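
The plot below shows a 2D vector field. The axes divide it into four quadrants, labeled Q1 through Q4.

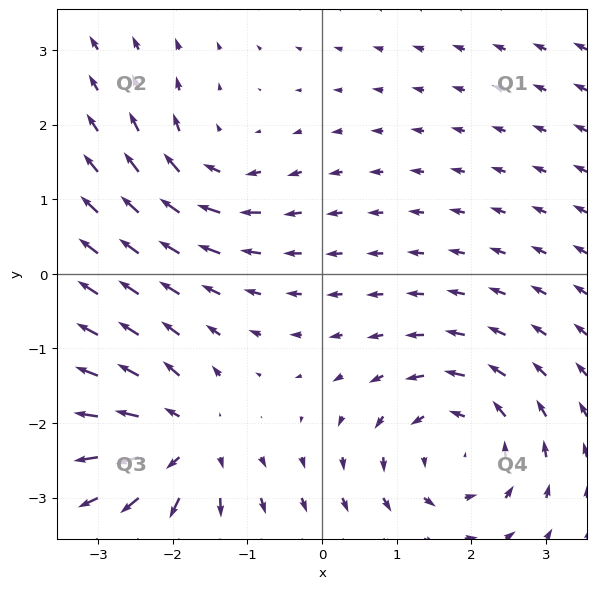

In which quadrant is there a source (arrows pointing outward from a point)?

Q3

The source sits at approximately (-1.8, -2.2), which lies in quadrant Q3. The divergence there is about +5, positive as expected for a source.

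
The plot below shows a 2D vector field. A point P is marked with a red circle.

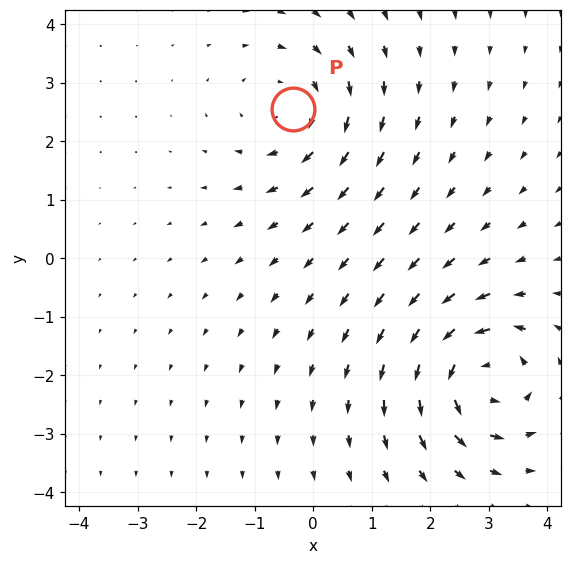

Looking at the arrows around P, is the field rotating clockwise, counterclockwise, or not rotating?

clockwise

Near P at (-0.3, 2.6) the arrows circulate clockwise. The curl (z-component) there is about -3; negative curl means clockwise rotation.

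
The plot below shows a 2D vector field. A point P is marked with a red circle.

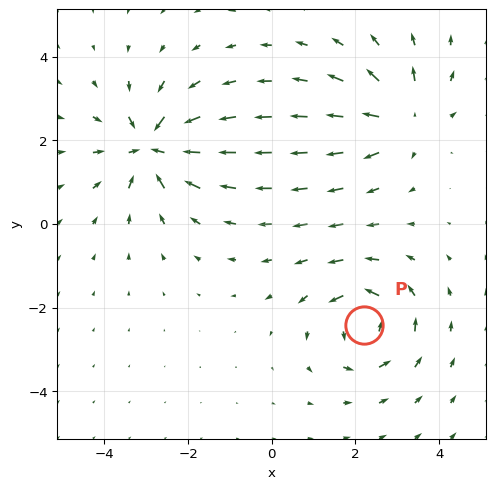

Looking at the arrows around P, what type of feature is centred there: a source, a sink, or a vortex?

At P (2.2, -2.4) the arrows circulate counterclockwise. Divergence ≈0, curl about +5 — near-zero divergence with nonzero curl is a vortex.

vortex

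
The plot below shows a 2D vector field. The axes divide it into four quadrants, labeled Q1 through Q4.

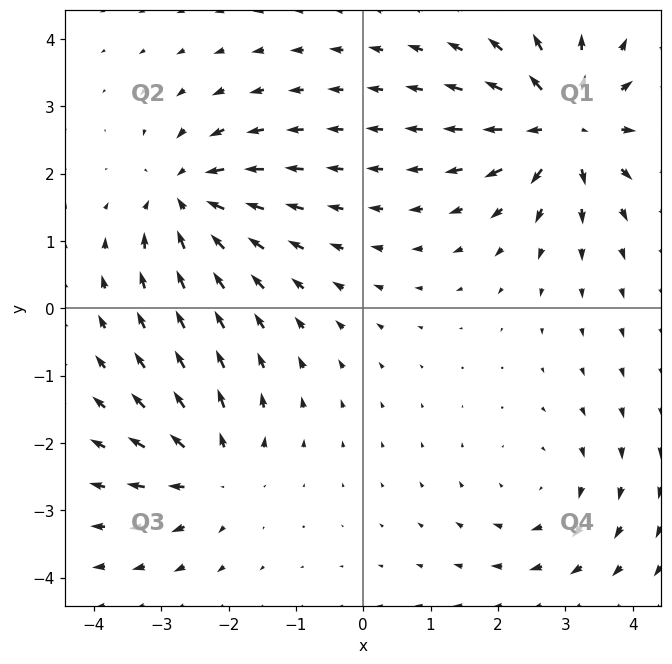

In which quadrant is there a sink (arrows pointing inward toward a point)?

Q2

The sink sits at approximately (-2.6, 1.7), which lies in quadrant Q2. The divergence there is about -6, negative as expected for a sink.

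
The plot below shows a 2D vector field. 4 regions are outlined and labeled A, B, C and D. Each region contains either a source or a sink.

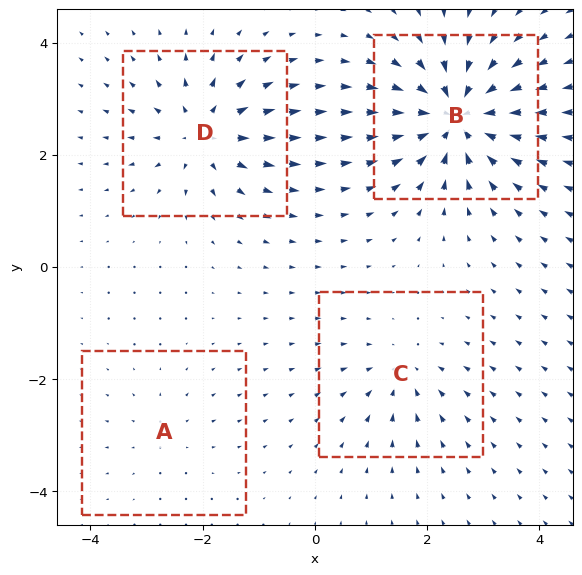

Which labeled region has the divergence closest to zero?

A

Divergence at each region's feature centre — A: about +2, B: about -9, C: about -4, D: about +6. Region A is closest to zero.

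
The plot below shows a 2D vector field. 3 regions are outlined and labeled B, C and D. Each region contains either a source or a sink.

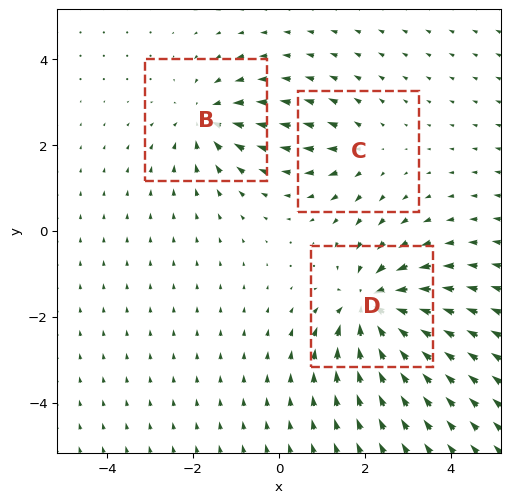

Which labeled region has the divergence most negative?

Divergence at each region's feature centre — B: about -4, C: about +2, D: about -5. Region D is most negative.

D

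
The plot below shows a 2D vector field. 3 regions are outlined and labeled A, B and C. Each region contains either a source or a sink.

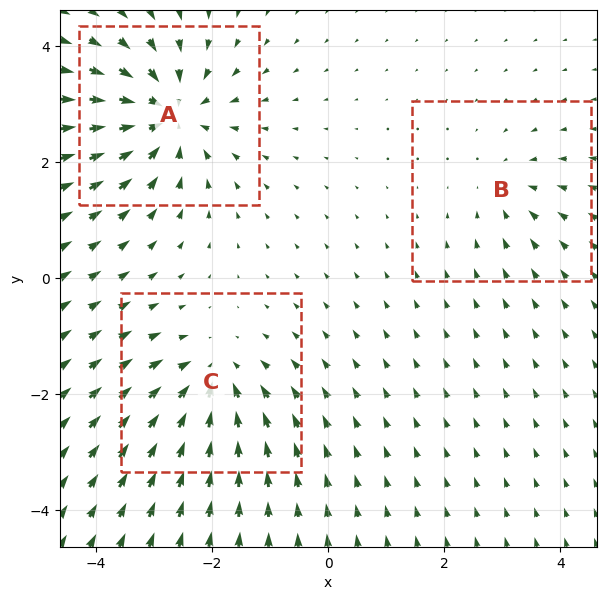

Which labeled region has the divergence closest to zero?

Divergence at each region's feature centre — A: about -5, B: about -2, C: about -4. Region B is closest to zero.

B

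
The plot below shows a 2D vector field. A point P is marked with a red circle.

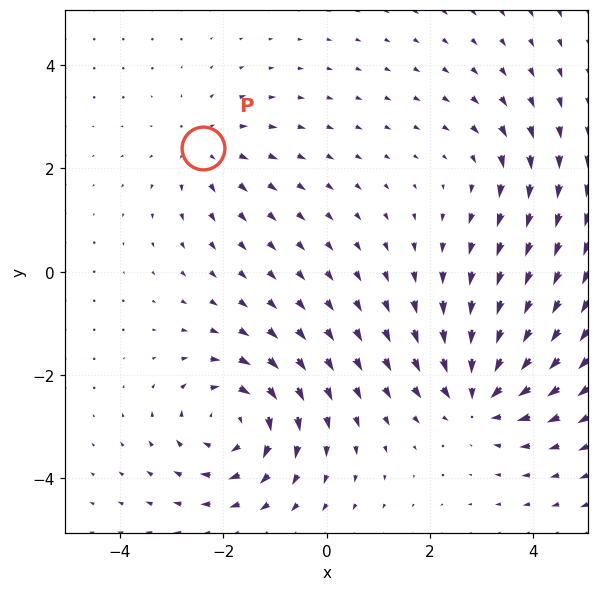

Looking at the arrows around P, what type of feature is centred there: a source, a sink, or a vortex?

source

At P (-2.4, 2.4) the arrows spread outward. Divergence about +3, curl ≈0 — positive divergence with near-zero curl is a source.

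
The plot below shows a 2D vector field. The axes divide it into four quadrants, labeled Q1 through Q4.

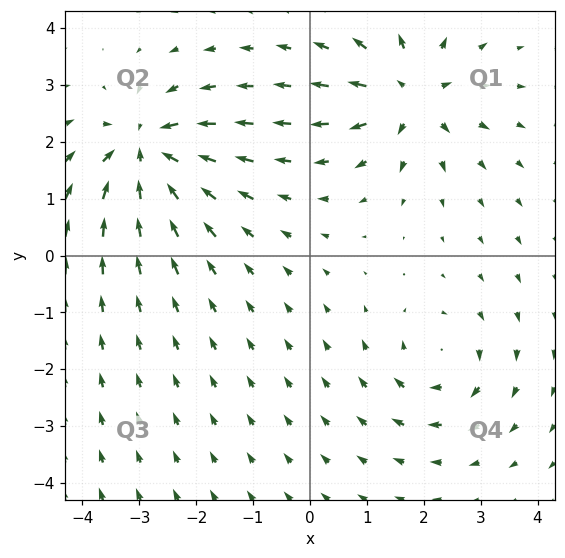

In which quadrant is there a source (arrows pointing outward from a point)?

The source sits at approximately (1.8, 2.8), which lies in quadrant Q1. The divergence there is about +5, positive as expected for a source.

Q1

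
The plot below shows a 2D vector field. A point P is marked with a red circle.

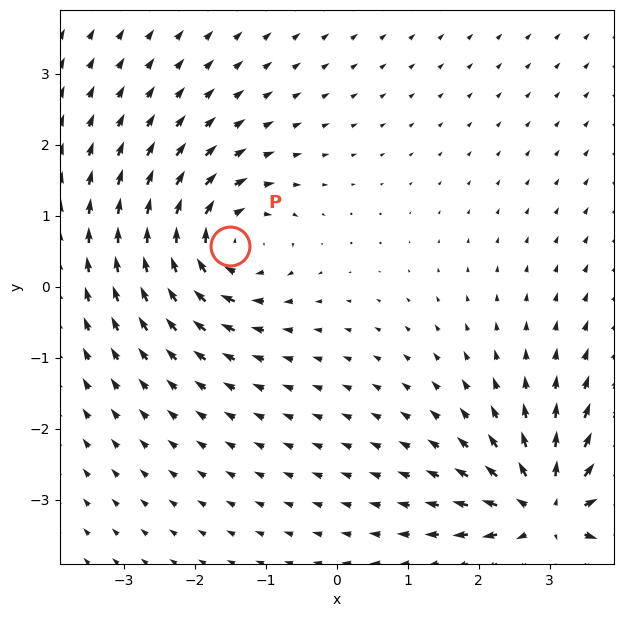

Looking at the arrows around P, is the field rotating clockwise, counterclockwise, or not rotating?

clockwise

Near P at (-1.5, 0.6) the arrows circulate clockwise. The curl (z-component) there is about -4; negative curl means clockwise rotation.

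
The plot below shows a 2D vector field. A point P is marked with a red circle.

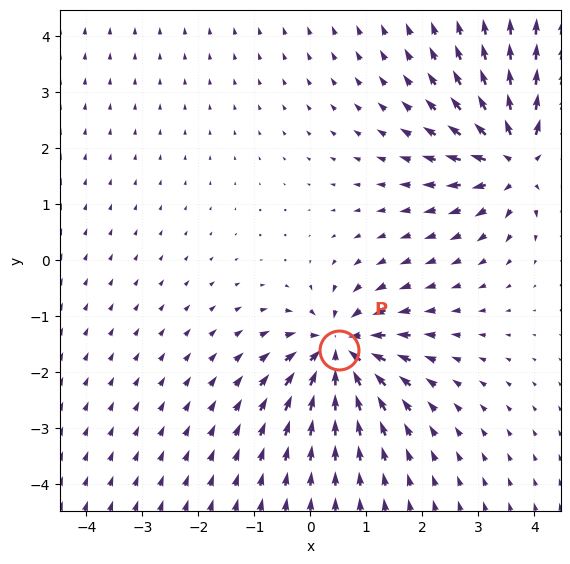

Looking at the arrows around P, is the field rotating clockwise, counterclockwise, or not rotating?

not rotating

Near P at (0.5, -1.6) the arrows show no circulation. The curl there is ≈0.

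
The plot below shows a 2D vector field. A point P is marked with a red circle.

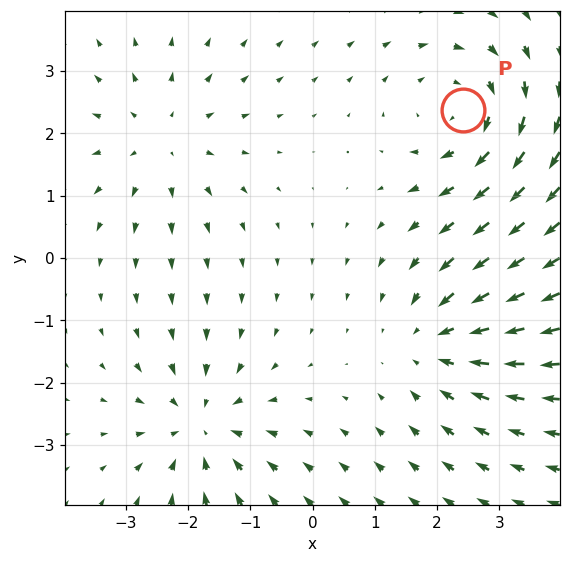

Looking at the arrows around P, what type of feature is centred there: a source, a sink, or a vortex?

At P (2.4, 2.4) the arrows circulate clockwise. Divergence ≈0, curl about -4 — near-zero divergence with nonzero curl is a vortex.

vortex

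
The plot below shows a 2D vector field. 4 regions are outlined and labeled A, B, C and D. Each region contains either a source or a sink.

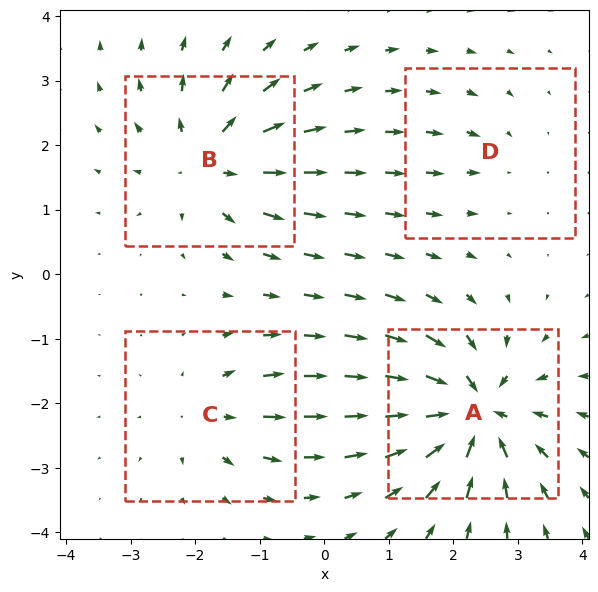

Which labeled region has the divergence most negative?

Divergence at each region's feature centre — A: about -8, B: about +6, C: about +4, D: about -2. Region A is most negative.

A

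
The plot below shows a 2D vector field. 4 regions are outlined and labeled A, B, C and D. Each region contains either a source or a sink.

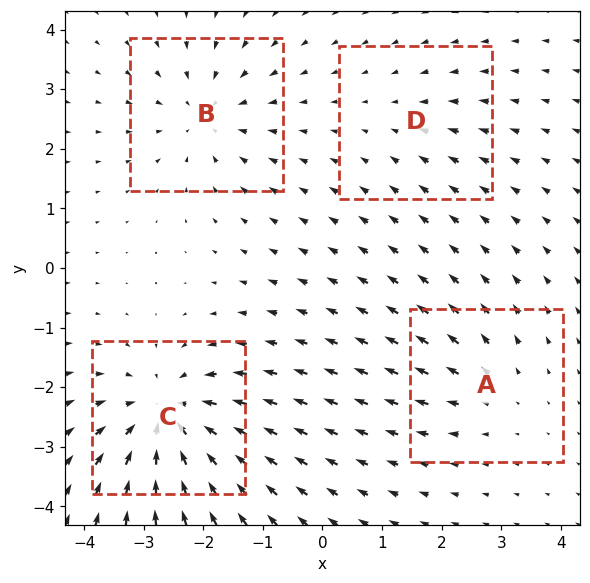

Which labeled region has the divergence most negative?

C

Divergence at each region's feature centre — A: about +3, B: about -4, C: about -7, D: about -2. Region C is most negative.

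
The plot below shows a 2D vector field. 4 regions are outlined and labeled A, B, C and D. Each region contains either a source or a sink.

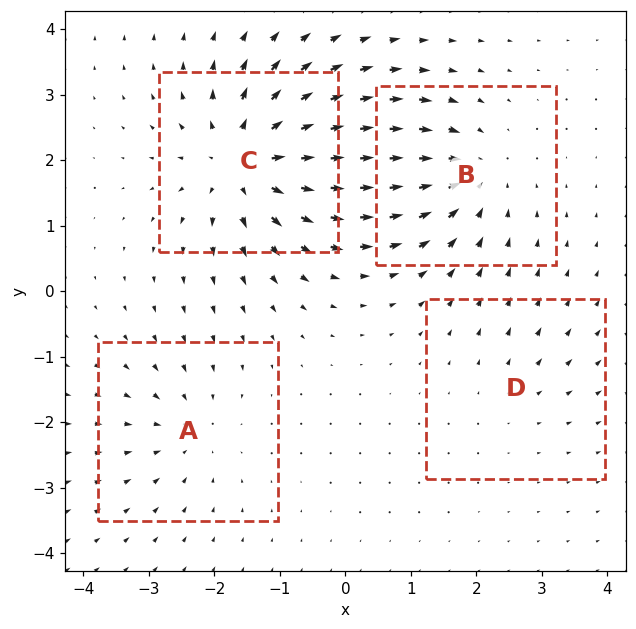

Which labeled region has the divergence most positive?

C

Divergence at each region's feature centre — A: about -3, B: about -5, C: about +7, D: about +2. Region C is most positive.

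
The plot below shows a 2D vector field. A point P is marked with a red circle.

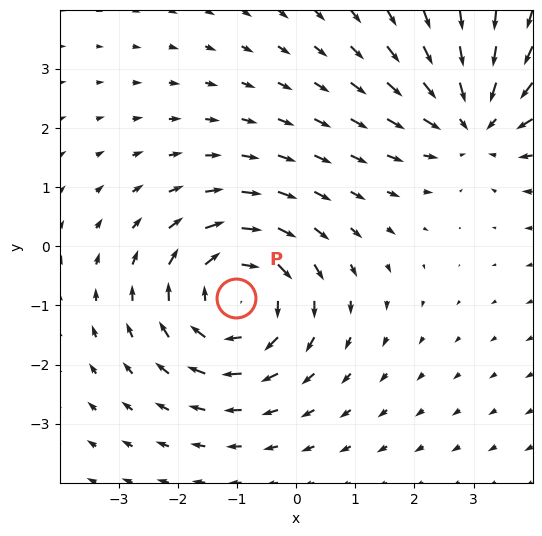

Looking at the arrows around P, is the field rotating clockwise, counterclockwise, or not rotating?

Near P at (-1.0, -0.9) the arrows circulate clockwise. The curl (z-component) there is about -4; negative curl means clockwise rotation.

clockwise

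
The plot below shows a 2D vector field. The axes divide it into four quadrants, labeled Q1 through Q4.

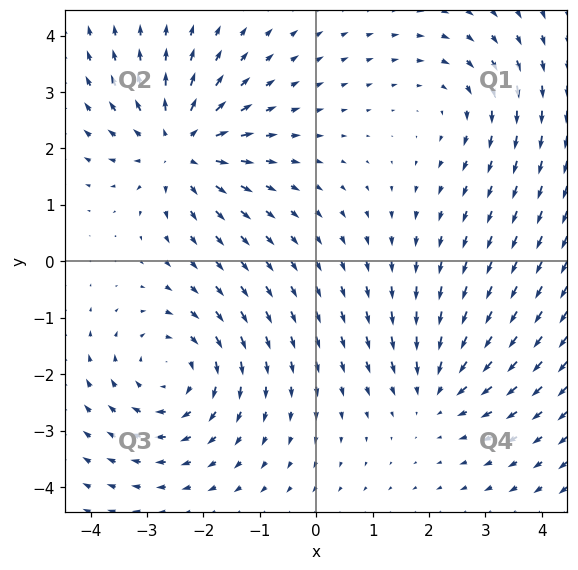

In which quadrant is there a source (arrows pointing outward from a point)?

The source sits at approximately (-2.4, 2.0), which lies in quadrant Q2. The divergence there is about +5, positive as expected for a source.

Q2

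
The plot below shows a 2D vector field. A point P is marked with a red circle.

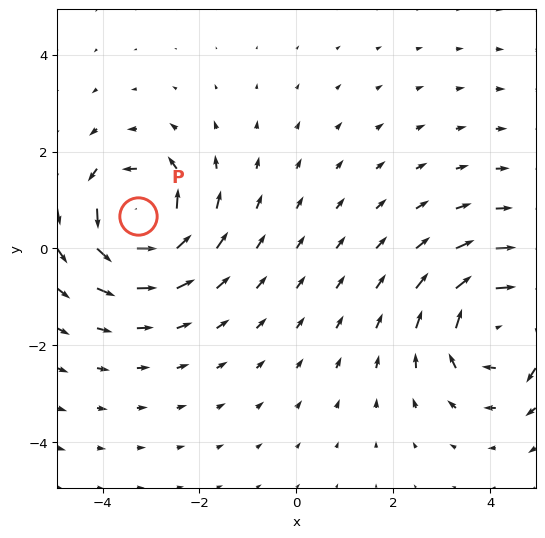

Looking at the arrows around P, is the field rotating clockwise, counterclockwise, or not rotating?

counterclockwise

Near P at (-3.3, 0.7) the arrows circulate counterclockwise. The curl (z-component) there is about +4; positive curl means counterclockwise rotation.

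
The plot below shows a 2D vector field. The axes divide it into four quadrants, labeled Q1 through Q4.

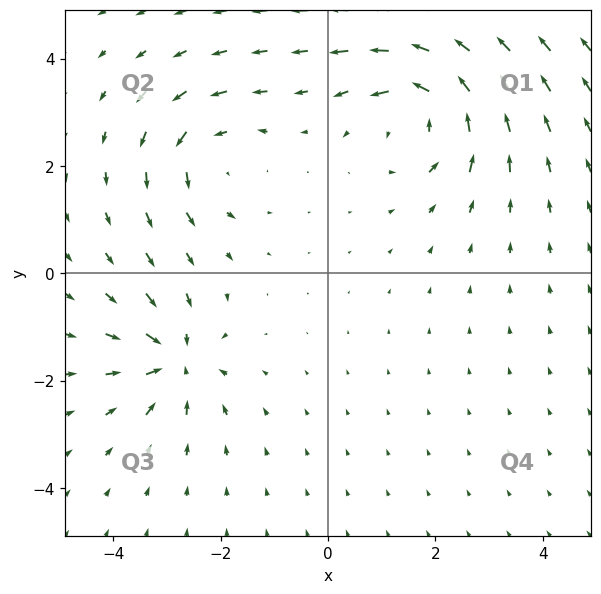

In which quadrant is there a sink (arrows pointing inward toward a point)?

The sink sits at approximately (-2.8, -1.6), which lies in quadrant Q3. The divergence there is about -5, negative as expected for a sink.

Q3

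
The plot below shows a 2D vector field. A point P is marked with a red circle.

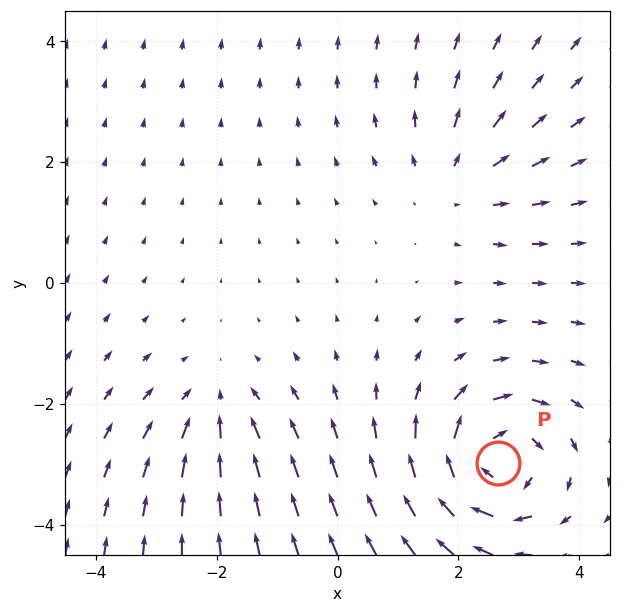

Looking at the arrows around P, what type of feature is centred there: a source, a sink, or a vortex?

vortex

At P (2.7, -3.0) the arrows circulate clockwise. Divergence ≈0, curl about -6 — near-zero divergence with nonzero curl is a vortex.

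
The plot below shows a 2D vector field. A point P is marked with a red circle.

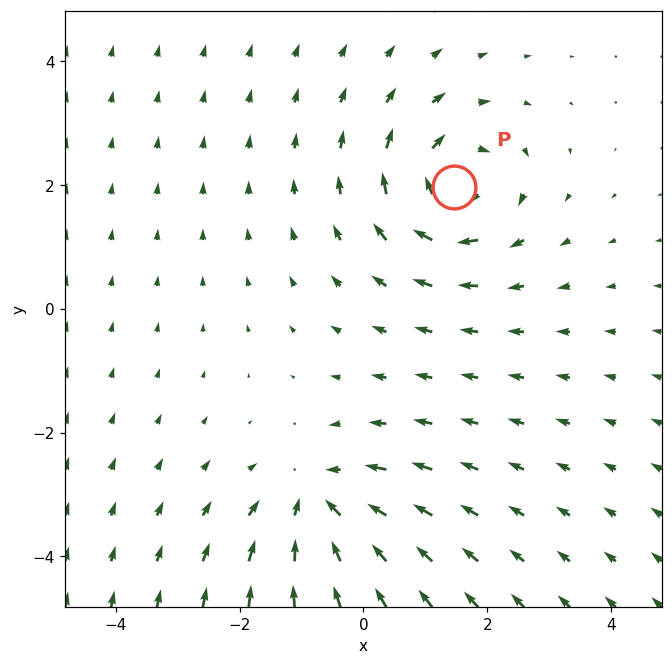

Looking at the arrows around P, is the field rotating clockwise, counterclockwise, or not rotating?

clockwise

Near P at (1.5, 2.0) the arrows circulate clockwise. The curl (z-component) there is about -5; negative curl means clockwise rotation.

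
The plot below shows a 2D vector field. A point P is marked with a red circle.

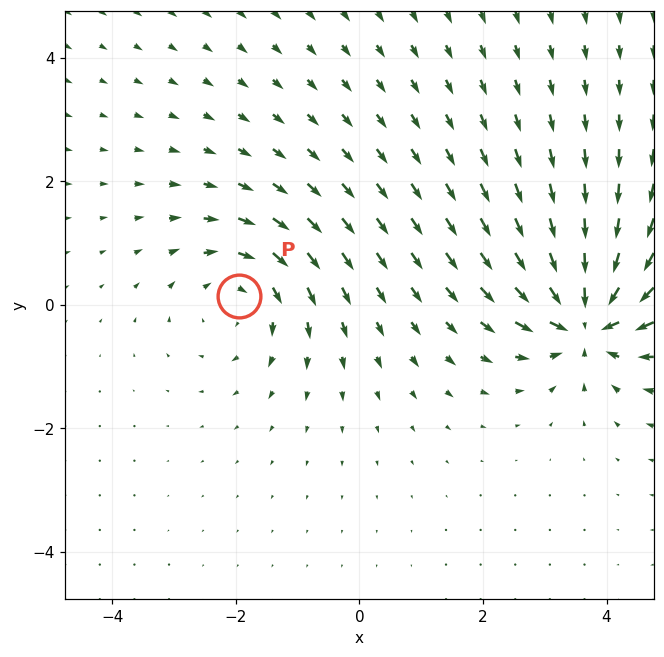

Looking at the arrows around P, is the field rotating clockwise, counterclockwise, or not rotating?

clockwise

Near P at (-1.9, 0.1) the arrows circulate clockwise. The curl (z-component) there is about -3; negative curl means clockwise rotation.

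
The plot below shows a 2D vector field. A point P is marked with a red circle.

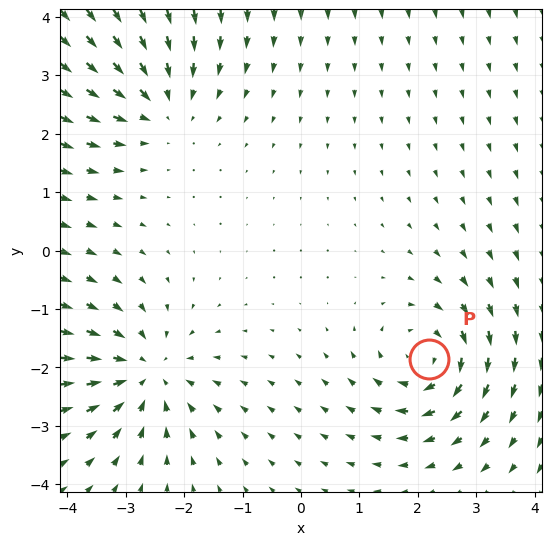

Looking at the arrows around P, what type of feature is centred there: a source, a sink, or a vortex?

vortex

At P (2.2, -1.8) the arrows circulate clockwise. Divergence ≈0, curl about -4 — near-zero divergence with nonzero curl is a vortex.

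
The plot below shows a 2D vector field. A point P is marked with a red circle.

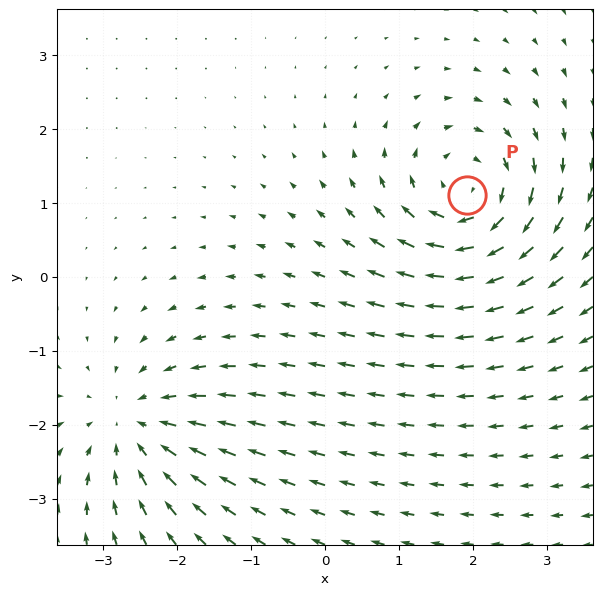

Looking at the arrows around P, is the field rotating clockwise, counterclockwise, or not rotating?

Near P at (1.9, 1.1) the arrows circulate clockwise. The curl (z-component) there is about -6; negative curl means clockwise rotation.

clockwise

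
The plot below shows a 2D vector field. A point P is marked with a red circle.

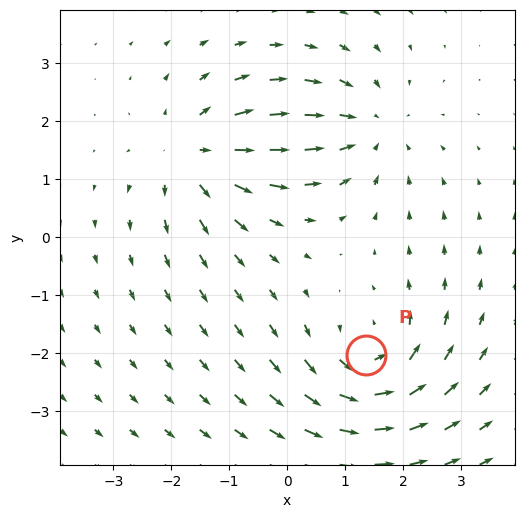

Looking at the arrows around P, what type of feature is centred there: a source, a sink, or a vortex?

vortex

At P (1.4, -2.0) the arrows circulate counterclockwise. Divergence ≈0, curl about +3 — near-zero divergence with nonzero curl is a vortex.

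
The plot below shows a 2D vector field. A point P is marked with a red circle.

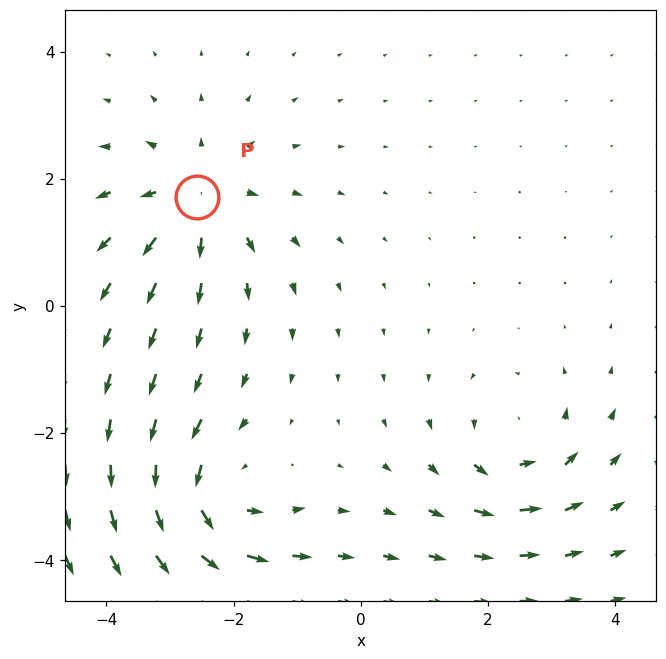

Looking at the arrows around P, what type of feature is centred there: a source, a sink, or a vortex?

source

At P (-2.6, 1.7) the arrows spread outward. Divergence about +4, curl ≈0 — positive divergence with near-zero curl is a source.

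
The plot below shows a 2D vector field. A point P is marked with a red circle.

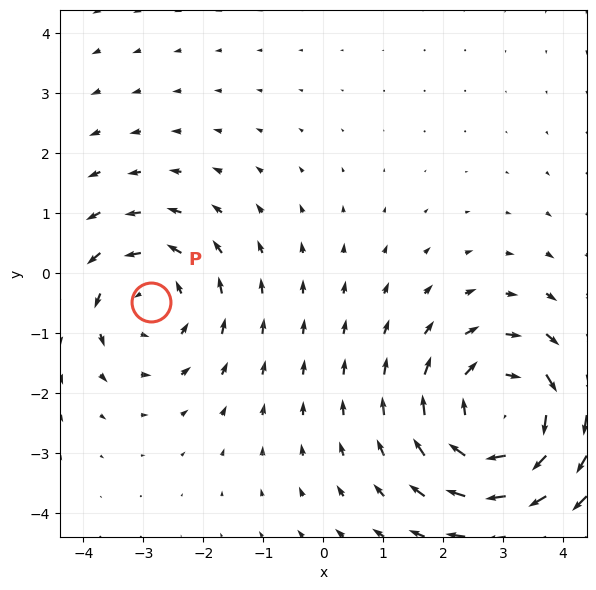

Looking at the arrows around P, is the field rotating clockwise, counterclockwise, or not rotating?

Near P at (-2.9, -0.5) the arrows circulate counterclockwise. The curl (z-component) there is about +3; positive curl means counterclockwise rotation.

counterclockwise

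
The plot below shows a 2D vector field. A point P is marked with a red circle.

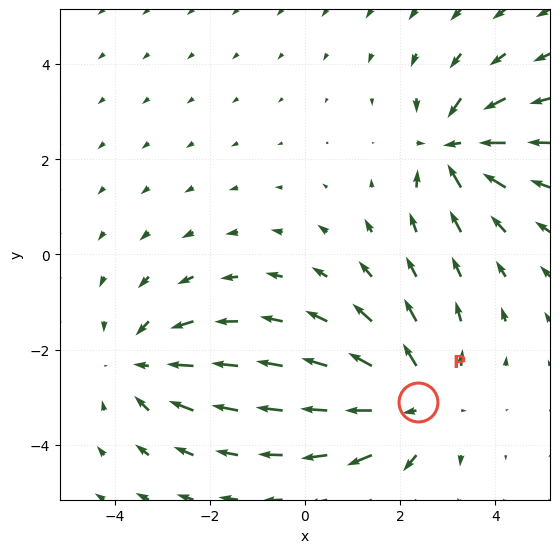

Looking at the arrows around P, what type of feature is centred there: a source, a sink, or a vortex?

source

At P (2.4, -3.1) the arrows spread outward. Divergence about +4, curl ≈0 — positive divergence with near-zero curl is a source.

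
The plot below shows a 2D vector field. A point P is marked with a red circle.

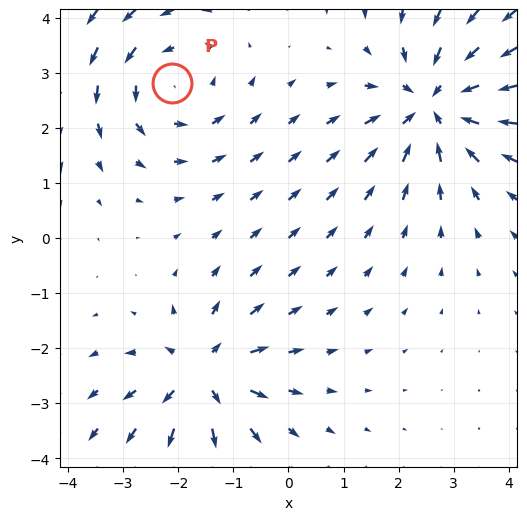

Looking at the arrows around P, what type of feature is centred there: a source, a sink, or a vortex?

At P (-2.1, 2.8) the arrows circulate counterclockwise. Divergence ≈0, curl about +3 — near-zero divergence with nonzero curl is a vortex.

vortex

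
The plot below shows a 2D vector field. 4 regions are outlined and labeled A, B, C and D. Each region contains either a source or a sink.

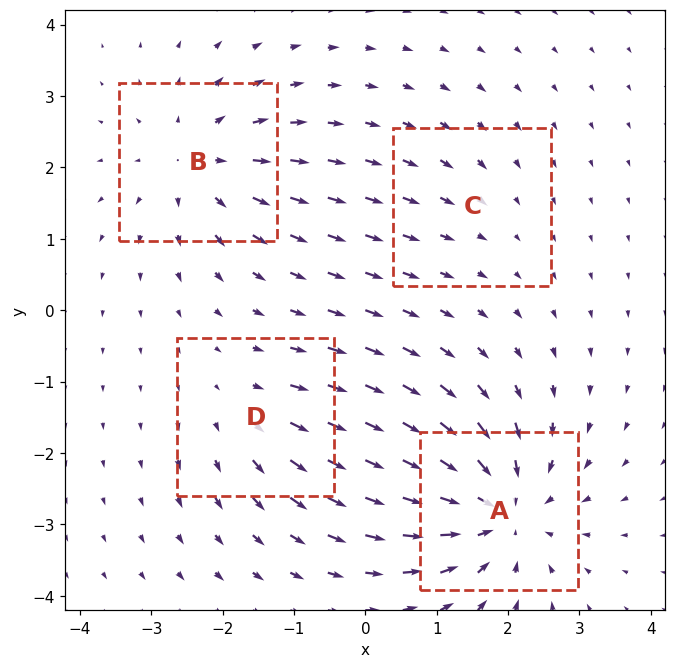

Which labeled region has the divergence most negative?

Divergence at each region's feature centre — A: about -7, B: about +5, C: about -2, D: about +3. Region A is most negative.

A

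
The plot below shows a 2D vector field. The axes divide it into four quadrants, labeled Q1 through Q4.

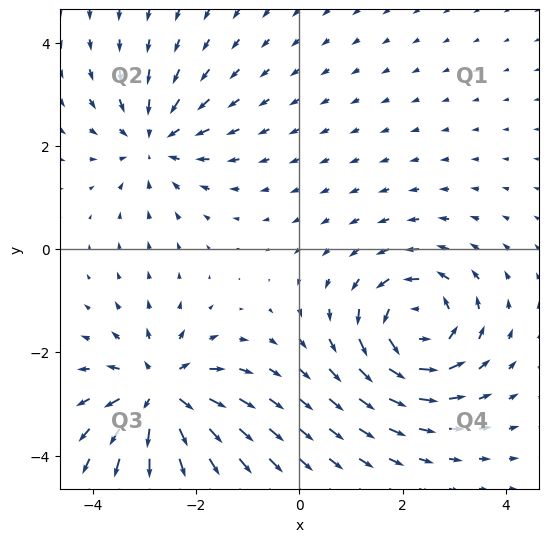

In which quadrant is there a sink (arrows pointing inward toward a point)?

Q2

The sink sits at approximately (-2.8, 2.1), which lies in quadrant Q2. The divergence there is about -3, negative as expected for a sink.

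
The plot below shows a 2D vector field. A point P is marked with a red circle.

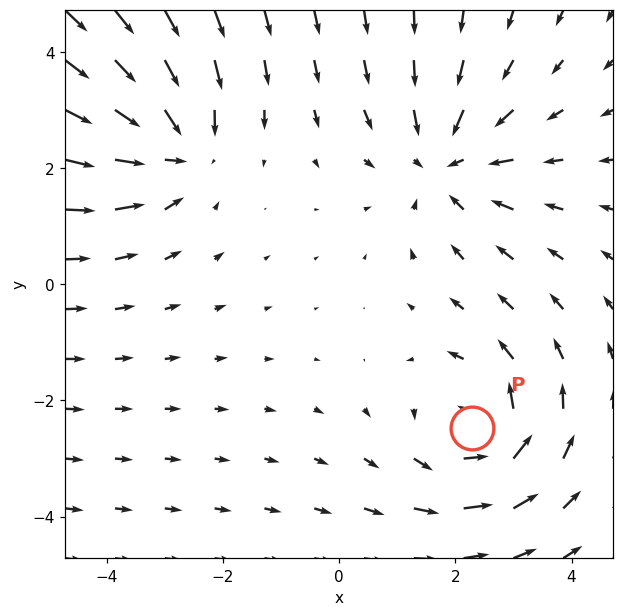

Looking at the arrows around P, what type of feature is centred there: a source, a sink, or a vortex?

vortex

At P (2.3, -2.5) the arrows circulate counterclockwise. Divergence ≈0, curl about +4 — near-zero divergence with nonzero curl is a vortex.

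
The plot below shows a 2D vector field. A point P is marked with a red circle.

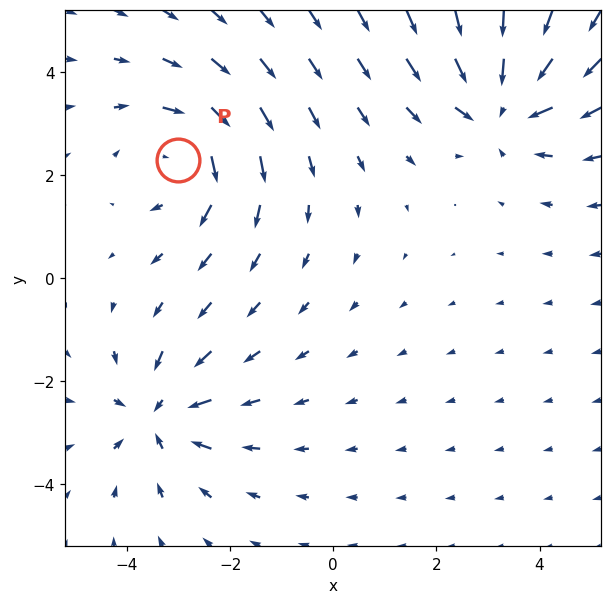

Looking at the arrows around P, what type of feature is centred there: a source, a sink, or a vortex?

vortex

At P (-3.0, 2.3) the arrows circulate clockwise. Divergence ≈0, curl about -3 — near-zero divergence with nonzero curl is a vortex.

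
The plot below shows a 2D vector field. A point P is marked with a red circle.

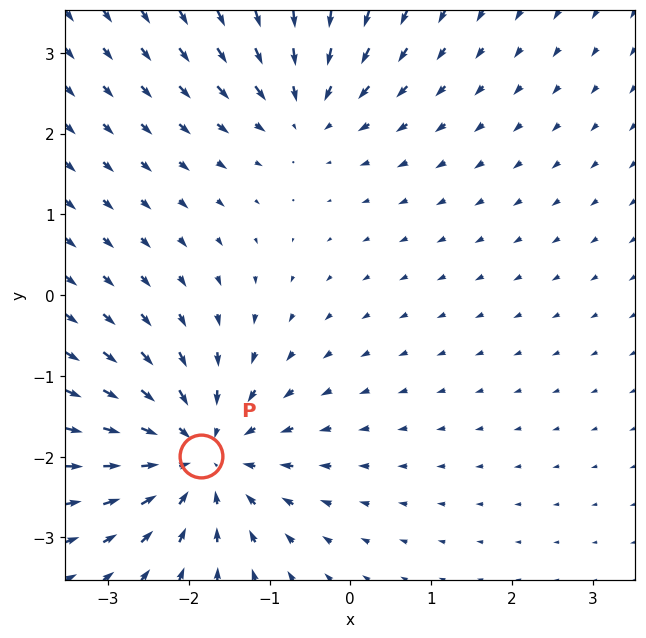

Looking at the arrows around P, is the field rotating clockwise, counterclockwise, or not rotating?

not rotating

Near P at (-1.8, -2.0) the arrows show no circulation. The curl there is ≈0.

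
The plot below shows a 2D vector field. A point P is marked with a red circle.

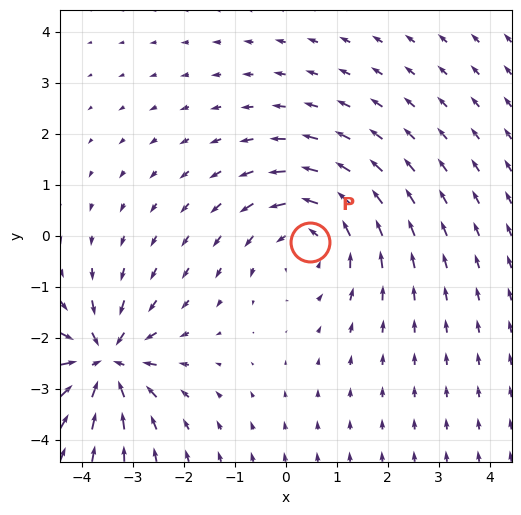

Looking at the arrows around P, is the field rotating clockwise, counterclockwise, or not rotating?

Near P at (0.5, -0.1) the arrows circulate counterclockwise. The curl (z-component) there is about +3; positive curl means counterclockwise rotation.

counterclockwise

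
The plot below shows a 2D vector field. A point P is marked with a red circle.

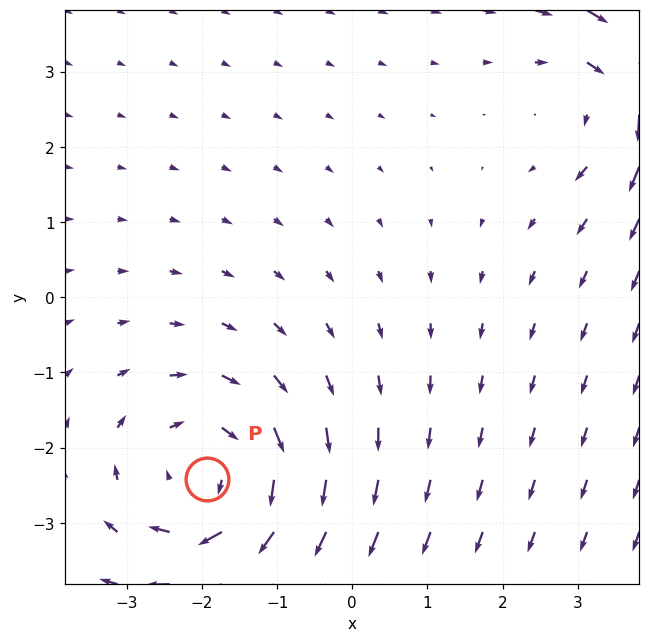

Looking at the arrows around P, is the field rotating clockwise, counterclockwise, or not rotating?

clockwise

Near P at (-1.9, -2.4) the arrows circulate clockwise. The curl (z-component) there is about -4; negative curl means clockwise rotation.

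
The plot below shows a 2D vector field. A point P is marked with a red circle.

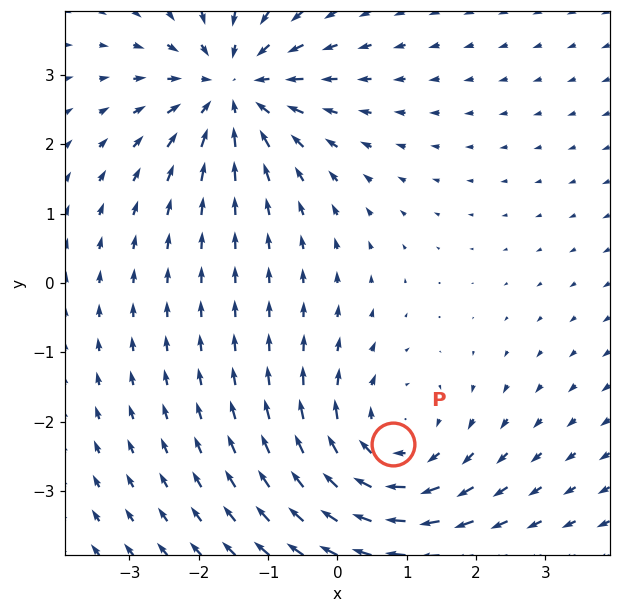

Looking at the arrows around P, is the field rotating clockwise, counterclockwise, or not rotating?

clockwise

Near P at (0.8, -2.3) the arrows circulate clockwise. The curl (z-component) there is about -4; negative curl means clockwise rotation.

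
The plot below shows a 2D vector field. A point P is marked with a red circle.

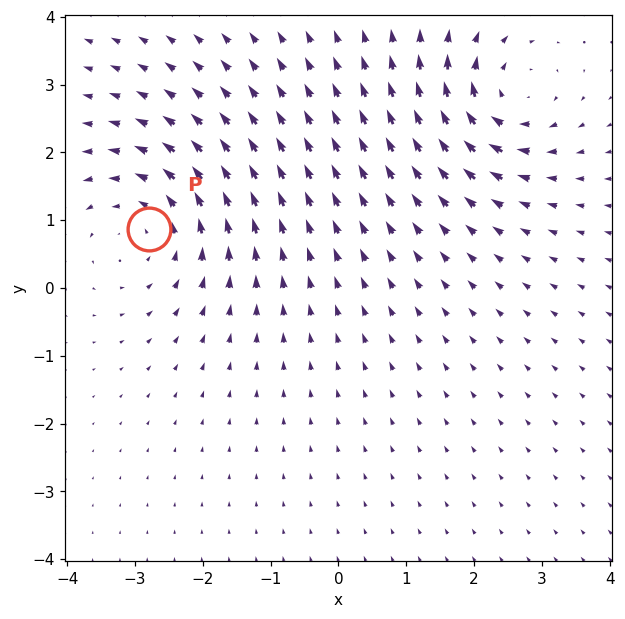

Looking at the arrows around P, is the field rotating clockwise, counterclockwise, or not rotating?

Near P at (-2.8, 0.9) the arrows circulate counterclockwise. The curl (z-component) there is about +3; positive curl means counterclockwise rotation.

counterclockwise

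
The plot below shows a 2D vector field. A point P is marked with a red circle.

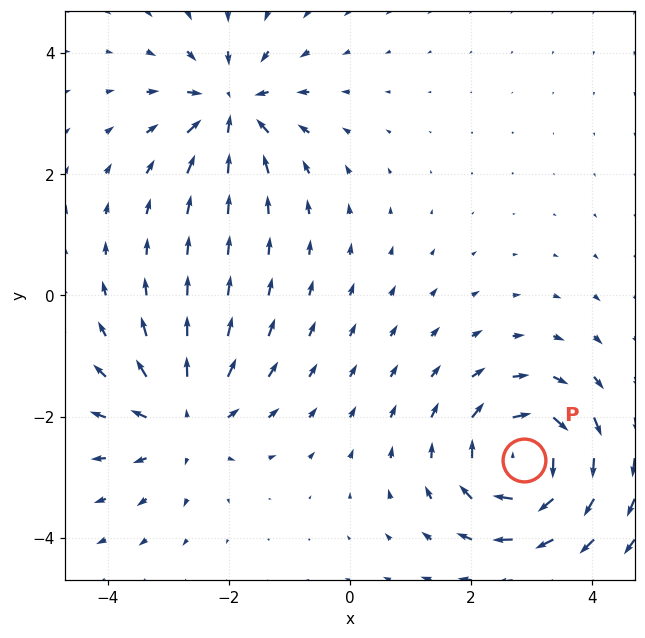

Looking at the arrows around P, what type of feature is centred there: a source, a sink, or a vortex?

vortex

At P (2.9, -2.7) the arrows circulate clockwise. Divergence ≈0, curl about -6 — near-zero divergence with nonzero curl is a vortex.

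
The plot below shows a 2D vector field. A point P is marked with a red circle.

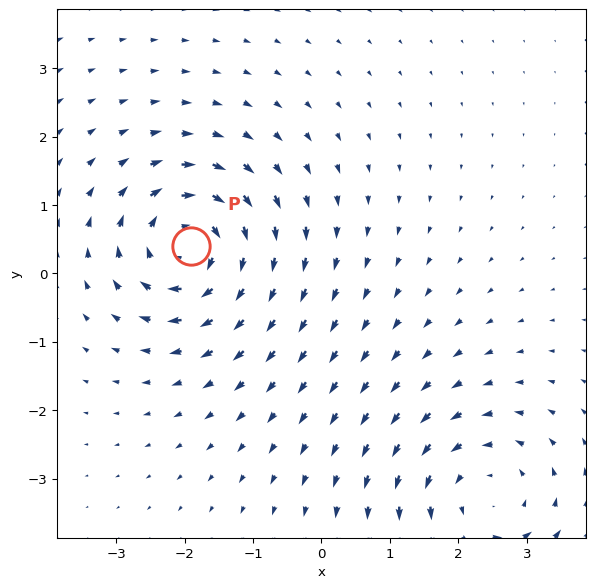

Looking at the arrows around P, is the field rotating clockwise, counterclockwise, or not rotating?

clockwise

Near P at (-1.9, 0.4) the arrows circulate clockwise. The curl (z-component) there is about -7; negative curl means clockwise rotation.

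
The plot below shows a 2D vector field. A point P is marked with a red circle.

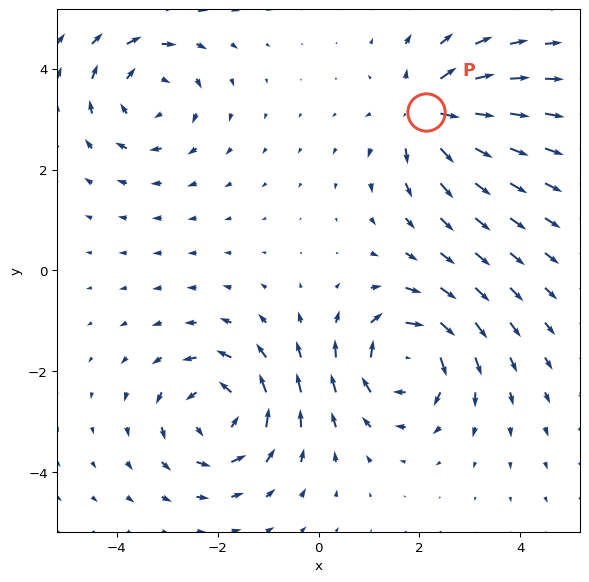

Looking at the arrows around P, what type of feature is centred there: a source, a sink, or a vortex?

At P (2.1, 3.1) the arrows spread outward. Divergence about +6, curl ≈0 — positive divergence with near-zero curl is a source.

source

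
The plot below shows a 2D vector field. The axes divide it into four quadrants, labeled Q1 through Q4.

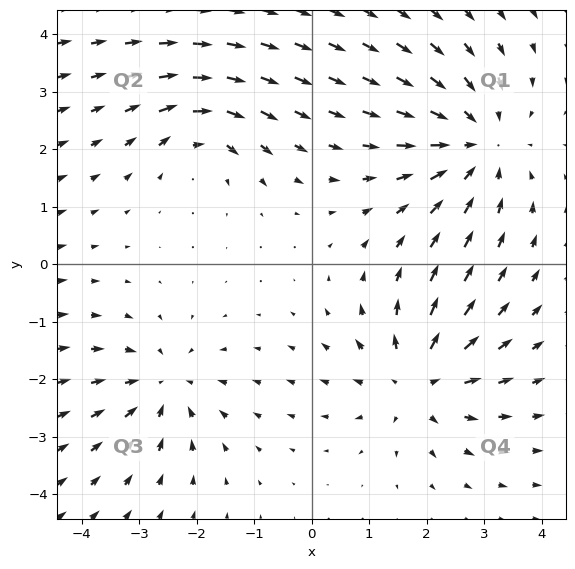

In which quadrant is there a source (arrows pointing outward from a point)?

Q4

The source sits at approximately (1.8, -2.0), which lies in quadrant Q4. The divergence there is about +4, positive as expected for a source.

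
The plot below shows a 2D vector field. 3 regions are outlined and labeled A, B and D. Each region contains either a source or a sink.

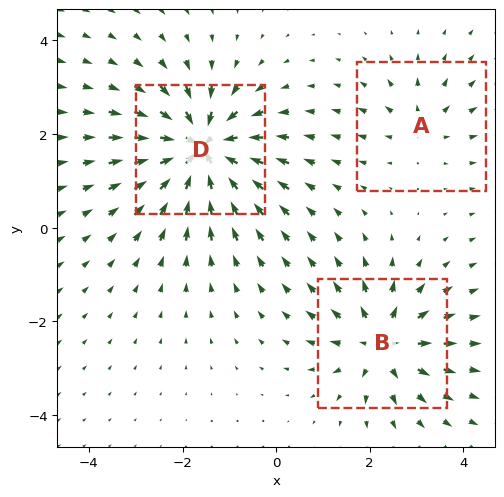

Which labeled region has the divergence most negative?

D

Divergence at each region's feature centre — A: about +2, B: about +4, D: about -6. Region D is most negative.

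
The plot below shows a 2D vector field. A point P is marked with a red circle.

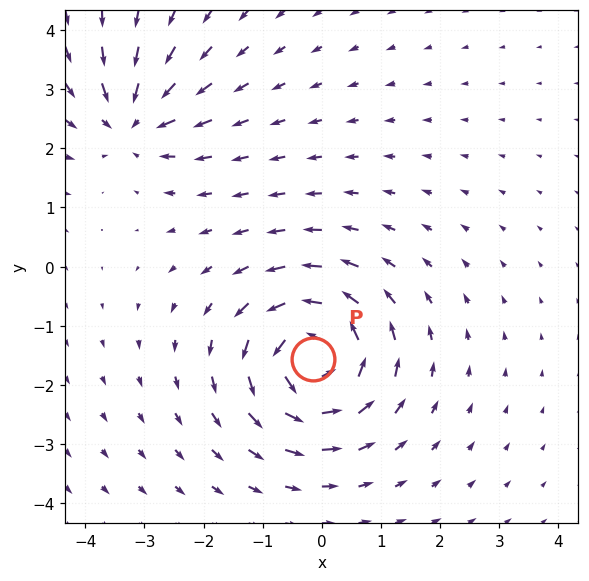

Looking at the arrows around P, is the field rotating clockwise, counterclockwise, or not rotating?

Near P at (-0.2, -1.6) the arrows circulate counterclockwise. The curl (z-component) there is about +6; positive curl means counterclockwise rotation.

counterclockwise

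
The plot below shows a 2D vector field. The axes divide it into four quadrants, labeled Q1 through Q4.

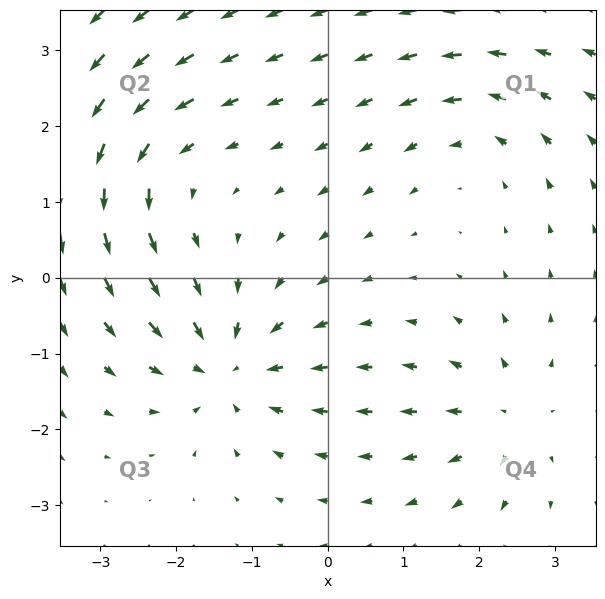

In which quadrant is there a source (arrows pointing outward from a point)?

Q4

The source sits at approximately (2.4, -1.8), which lies in quadrant Q4. The divergence there is about +4, positive as expected for a source.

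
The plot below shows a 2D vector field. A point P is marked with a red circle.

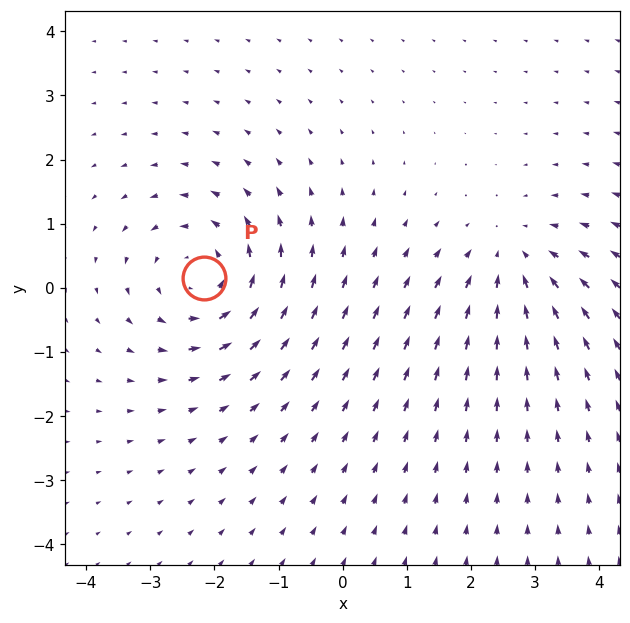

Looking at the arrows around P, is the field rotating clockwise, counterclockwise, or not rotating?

Near P at (-2.2, 0.2) the arrows circulate counterclockwise. The curl (z-component) there is about +4; positive curl means counterclockwise rotation.

counterclockwise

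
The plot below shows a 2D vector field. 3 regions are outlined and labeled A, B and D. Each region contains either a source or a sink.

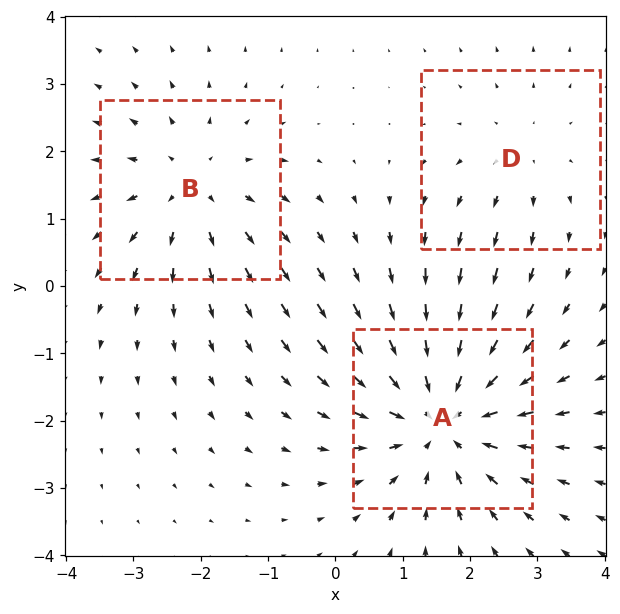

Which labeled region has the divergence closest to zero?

D

Divergence at each region's feature centre — A: about -4, B: about +3, D: about +2. Region D is closest to zero.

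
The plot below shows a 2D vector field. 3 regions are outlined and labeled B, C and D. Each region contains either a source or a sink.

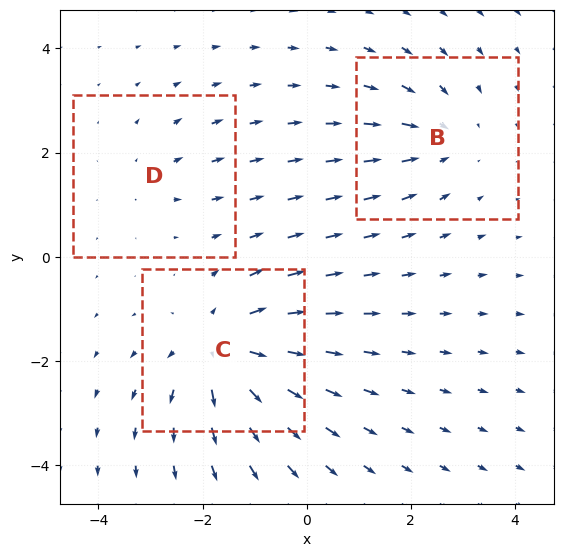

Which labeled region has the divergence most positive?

C

Divergence at each region's feature centre — B: about -3, C: about +5, D: about +2. Region C is most positive.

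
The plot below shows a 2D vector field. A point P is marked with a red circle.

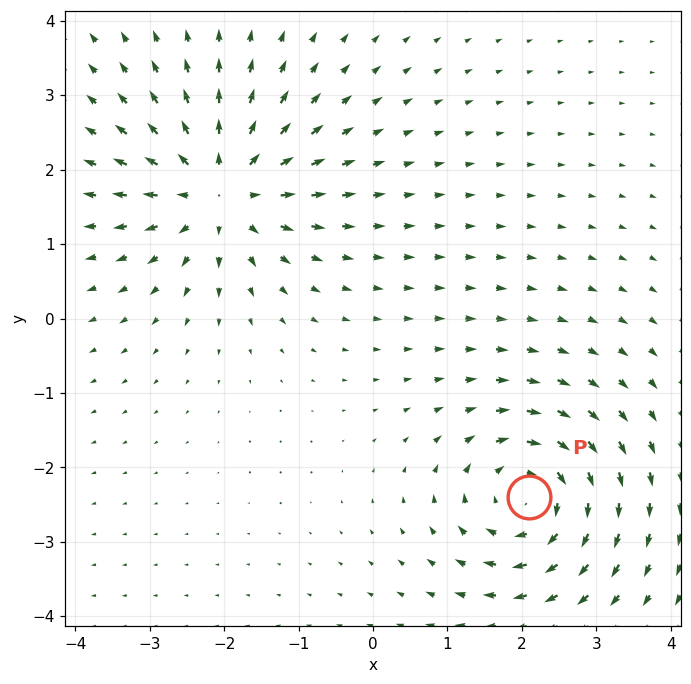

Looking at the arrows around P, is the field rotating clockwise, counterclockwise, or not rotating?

Near P at (2.1, -2.4) the arrows circulate clockwise. The curl (z-component) there is about -5; negative curl means clockwise rotation.

clockwise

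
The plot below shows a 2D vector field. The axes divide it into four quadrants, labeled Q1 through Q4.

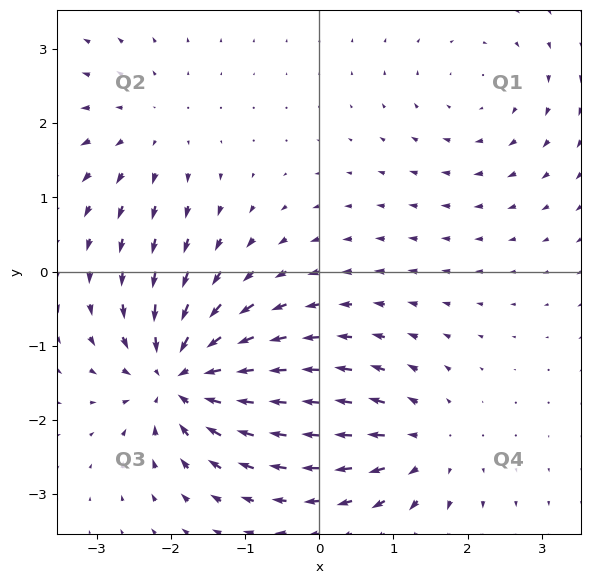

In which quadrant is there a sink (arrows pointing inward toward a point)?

The sink sits at approximately (-1.9, -1.4), which lies in quadrant Q3. The divergence there is about -6, negative as expected for a sink.

Q3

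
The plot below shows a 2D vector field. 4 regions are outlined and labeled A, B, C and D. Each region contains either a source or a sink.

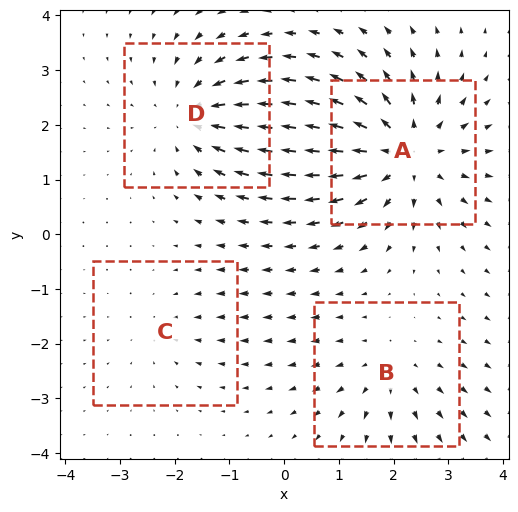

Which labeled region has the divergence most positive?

A

Divergence at each region's feature centre — A: about +6, B: about +3, C: about -2, D: about -4. Region A is most positive.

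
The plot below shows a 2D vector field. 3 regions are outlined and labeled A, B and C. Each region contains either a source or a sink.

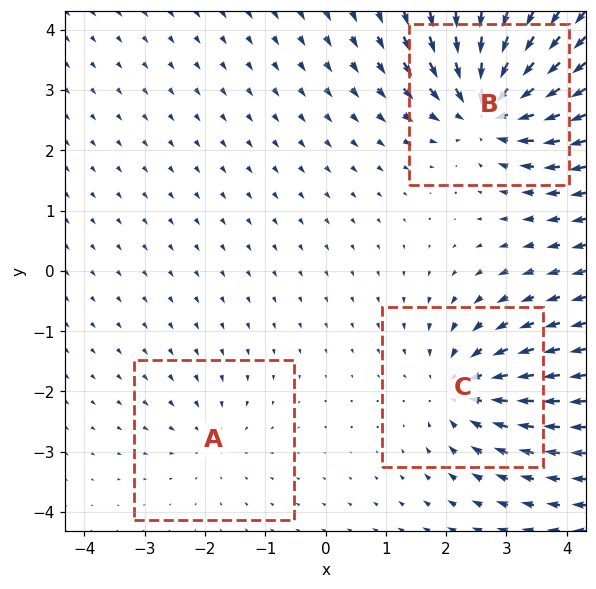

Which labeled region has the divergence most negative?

B

Divergence at each region's feature centre — A: about -2, B: about -6, C: about -4. Region B is most negative.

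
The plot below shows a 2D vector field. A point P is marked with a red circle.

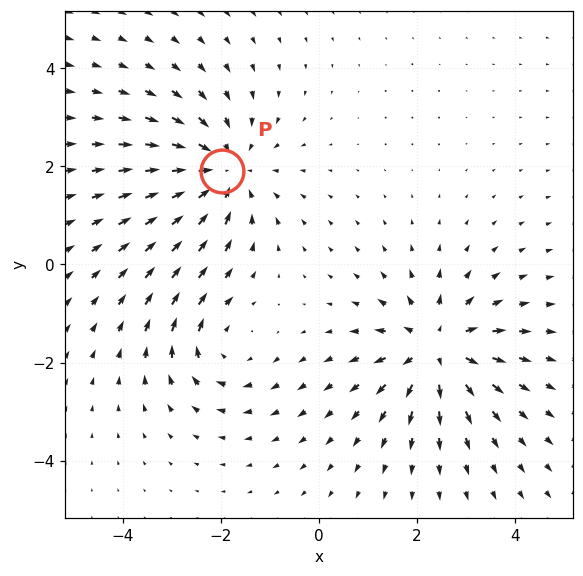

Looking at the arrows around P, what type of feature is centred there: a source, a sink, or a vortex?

At P (-2.0, 1.9) the arrows converge inward. Divergence about -4, curl ≈0 — negative divergence with near-zero curl is a sink.

sink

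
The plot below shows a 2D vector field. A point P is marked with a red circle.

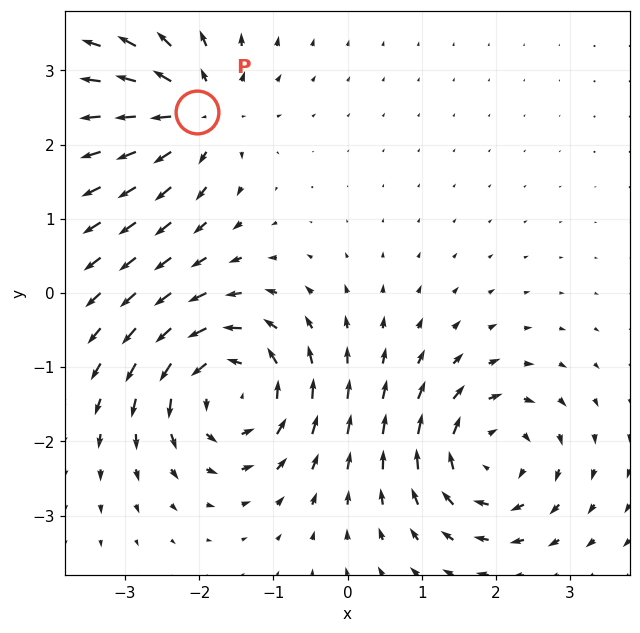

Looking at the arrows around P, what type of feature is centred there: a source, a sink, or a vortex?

source

At P (-2.0, 2.4) the arrows spread outward. Divergence about +4, curl ≈0 — positive divergence with near-zero curl is a source.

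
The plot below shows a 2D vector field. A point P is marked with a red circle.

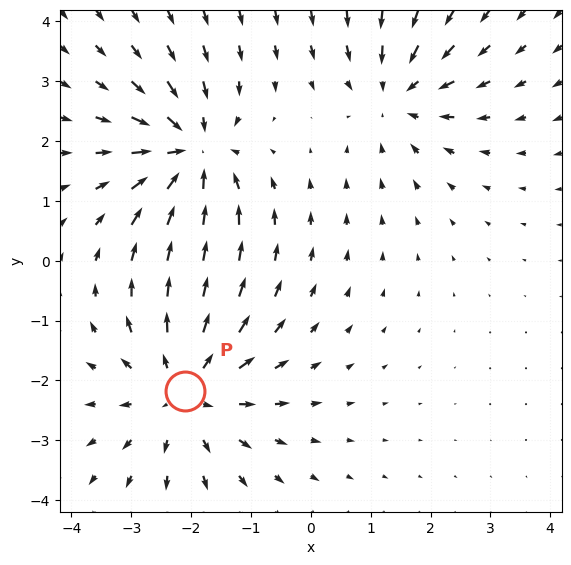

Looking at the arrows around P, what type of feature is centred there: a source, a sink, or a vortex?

At P (-2.1, -2.2) the arrows spread outward. Divergence about +4, curl ≈0 — positive divergence with near-zero curl is a source.

source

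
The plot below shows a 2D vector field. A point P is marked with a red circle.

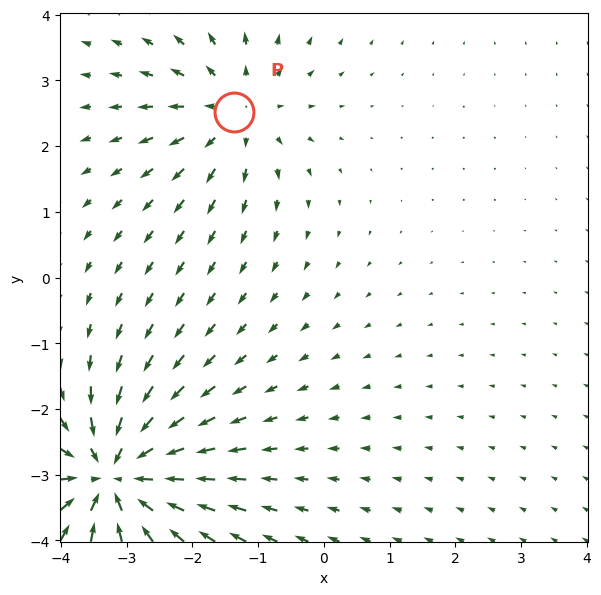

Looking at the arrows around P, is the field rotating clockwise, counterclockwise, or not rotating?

Near P at (-1.4, 2.5) the arrows show no circulation. The curl there is ≈0.

not rotating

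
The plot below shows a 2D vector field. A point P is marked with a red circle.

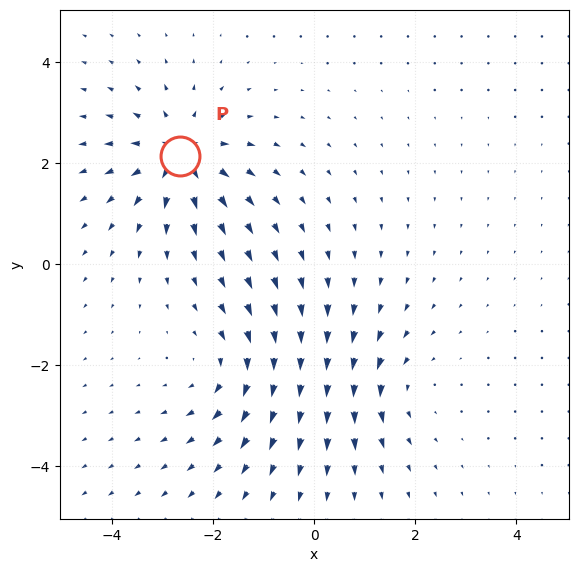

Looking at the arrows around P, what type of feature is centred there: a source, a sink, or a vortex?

At P (-2.7, 2.2) the arrows spread outward. Divergence about +4, curl ≈0 — positive divergence with near-zero curl is a source.

source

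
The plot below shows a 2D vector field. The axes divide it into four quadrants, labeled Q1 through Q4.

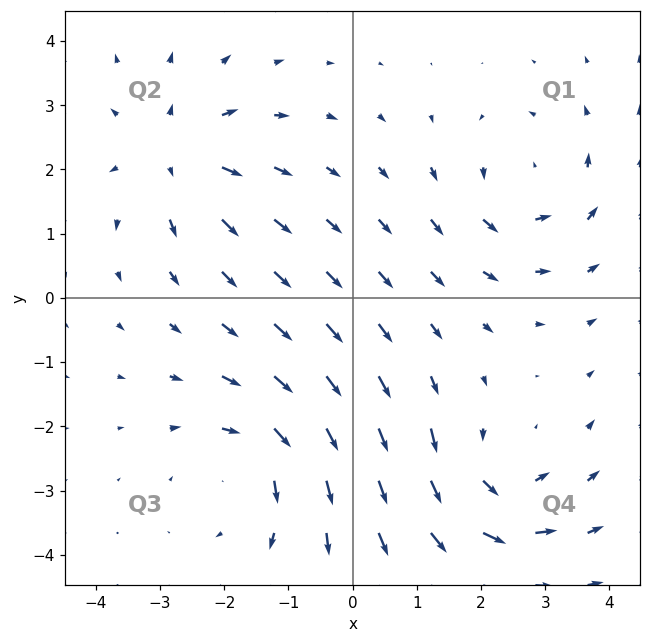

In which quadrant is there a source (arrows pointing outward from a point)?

The source sits at approximately (-2.8, 2.2), which lies in quadrant Q2. The divergence there is about +4, positive as expected for a source.

Q2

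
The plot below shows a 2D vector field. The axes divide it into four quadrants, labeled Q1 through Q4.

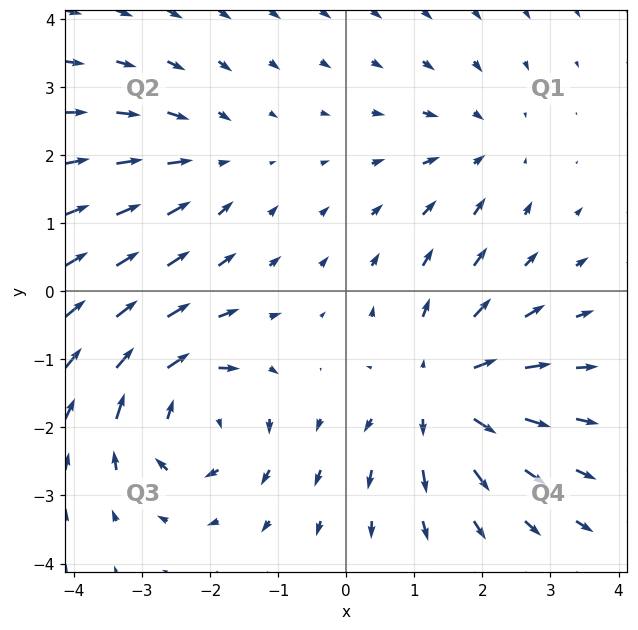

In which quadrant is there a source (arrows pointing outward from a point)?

The source sits at approximately (1.4, -1.5), which lies in quadrant Q4. The divergence there is about +5, positive as expected for a source.

Q4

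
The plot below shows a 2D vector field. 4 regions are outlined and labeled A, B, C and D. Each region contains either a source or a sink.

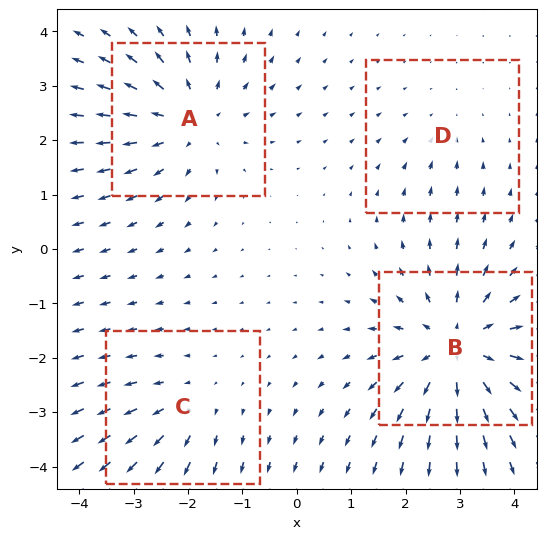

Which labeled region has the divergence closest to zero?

D

Divergence at each region's feature centre — A: about +4, B: about +6, C: about +3, D: about -2. Region D is closest to zero.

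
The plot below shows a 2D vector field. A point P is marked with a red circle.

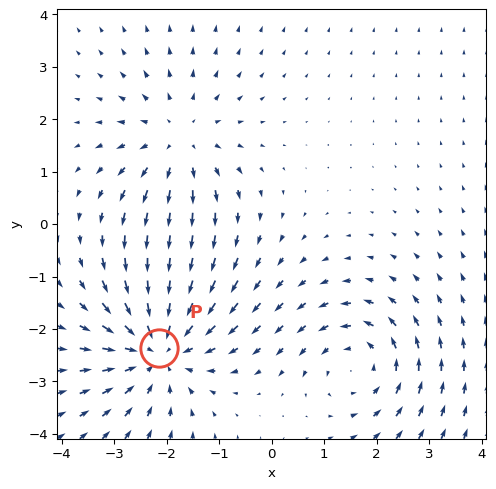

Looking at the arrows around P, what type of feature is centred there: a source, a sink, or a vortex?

At P (-2.2, -2.4) the arrows converge inward. Divergence about -4, curl ≈0 — negative divergence with near-zero curl is a sink.

sink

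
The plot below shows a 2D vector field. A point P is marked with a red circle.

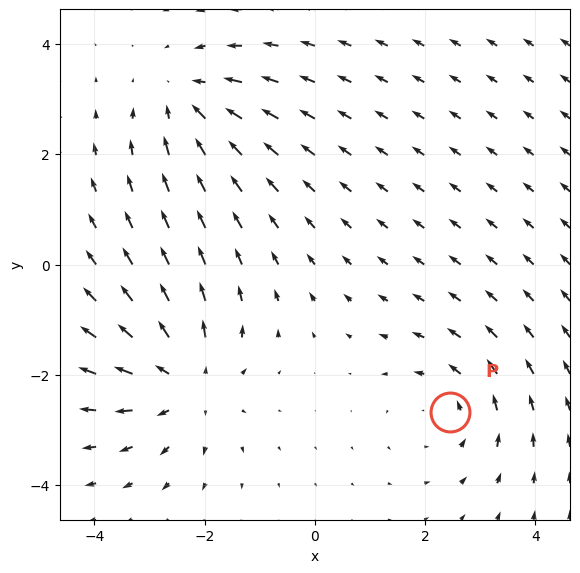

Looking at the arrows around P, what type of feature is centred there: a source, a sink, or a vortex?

At P (2.4, -2.7) the arrows circulate counterclockwise. Divergence ≈0, curl about +3 — near-zero divergence with nonzero curl is a vortex.

vortex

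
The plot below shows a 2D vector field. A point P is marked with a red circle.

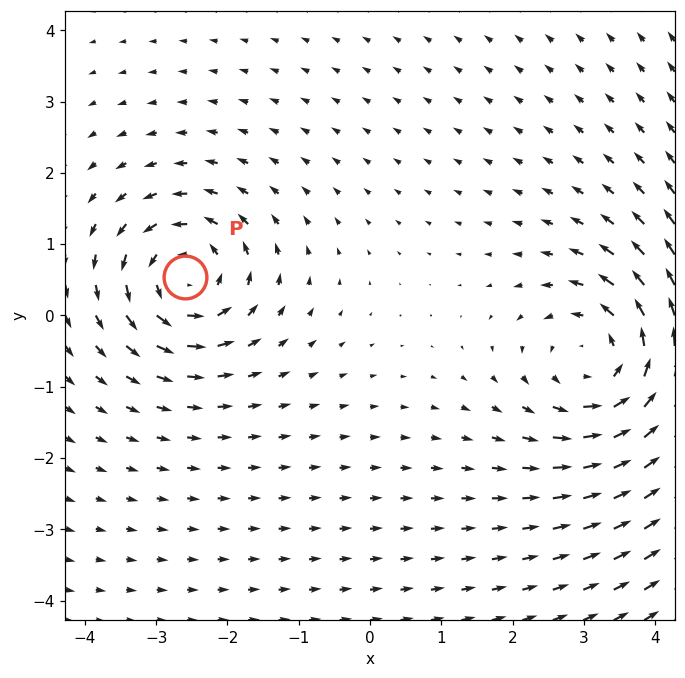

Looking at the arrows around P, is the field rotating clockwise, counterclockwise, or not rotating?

Near P at (-2.6, 0.5) the arrows circulate counterclockwise. The curl (z-component) there is about +4; positive curl means counterclockwise rotation.

counterclockwise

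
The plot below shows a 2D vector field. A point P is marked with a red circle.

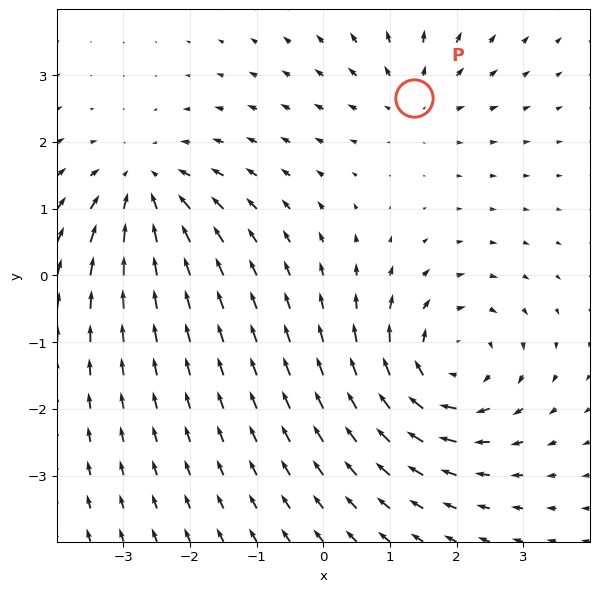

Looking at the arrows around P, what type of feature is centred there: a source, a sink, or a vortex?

source

At P (1.4, 2.7) the arrows spread outward. Divergence about +3, curl ≈0 — positive divergence with near-zero curl is a source.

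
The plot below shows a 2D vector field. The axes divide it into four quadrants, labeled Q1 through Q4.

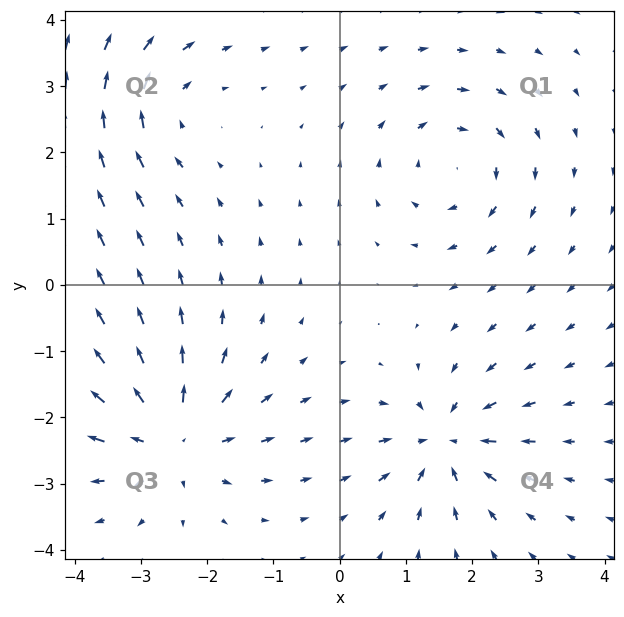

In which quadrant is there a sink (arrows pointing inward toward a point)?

The sink sits at approximately (1.6, -2.4), which lies in quadrant Q4. The divergence there is about -6, negative as expected for a sink.

Q4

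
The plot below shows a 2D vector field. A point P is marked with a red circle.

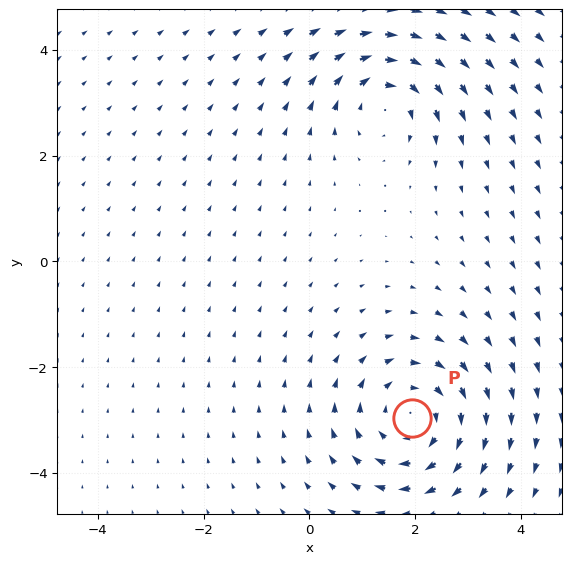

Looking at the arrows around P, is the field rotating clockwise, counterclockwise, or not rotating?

Near P at (1.9, -3.0) the arrows circulate clockwise. The curl (z-component) there is about -4; negative curl means clockwise rotation.

clockwise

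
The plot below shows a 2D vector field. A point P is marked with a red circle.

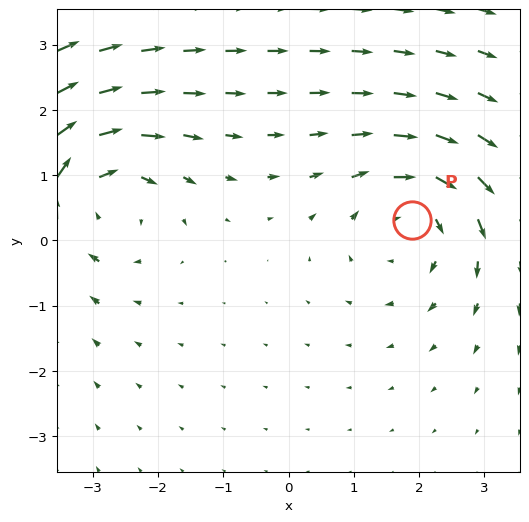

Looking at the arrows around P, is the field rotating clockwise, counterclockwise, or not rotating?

Near P at (1.9, 0.3) the arrows circulate clockwise. The curl (z-component) there is about -4; negative curl means clockwise rotation.

clockwise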